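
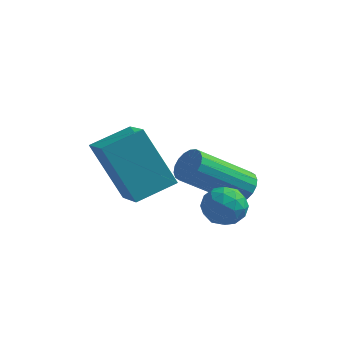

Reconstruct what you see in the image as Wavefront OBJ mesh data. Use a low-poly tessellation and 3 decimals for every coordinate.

v 1.719 -3.257 -3.081
v 2.142 -3.484 -2.595
v 0.898 -3.856 -2.645
v 1.321 -4.083 -2.159
v 1.126 -3.428 -2.163
v 1.633 -3.058 -2.432
v 1.407 -4.282 -2.808
v 1.914 -3.912 -3.077
v 1.949 -4.118 -2.426
v 1.776 -3.59 -2.028
v 1.264 -3.75 -3.212
v 1.091 -3.222 -2.814
v 2.003 -3.318 -2.876
v 1.037 -4.022 -2.364
v 0.922 -3.637 -2.367
v 1.171 -3.771 -2.081
v 1.704 -3.067 -2.78
v 1.952 -3.201 -2.495
v 1.355 -3.168 -2.241
v 1.088 -4.139 -2.745
v 1.336 -4.273 -2.46
v 1.869 -3.569 -3.159
v 2.118 -3.703 -2.873
v 1.685 -4.172 -2.999
v 2.138 -3.824 -2.491
v 1.655 -4.176 -2.235
v 1.706 -4.293 -2.616
v 2.004 -4.075 -2.774
v 2.036 -3.514 -2.257
v 1.553 -3.866 -2.001
v 1.438 -3.481 -2.003
v 1.737 -3.263 -2.162
v 1.923 -3.886 -2.158
v 1.487 -3.474 -3.239
v 1.004 -3.826 -2.983
v 1.303 -4.077 -3.078
v 1.602 -3.859 -3.237
v 1.385 -3.164 -3.005
v 0.902 -3.516 -2.749
v 1.036 -3.265 -2.466
v 1.334 -3.047 -2.624
v 1.117 -3.454 -3.082
v -2.432 -3.605 -1.135
v -1.658 -4.543 -0.573
v -1.601 -2.676 -0.73
v -0.827 -3.615 -0.167
v -1.373 -3.785 -2.893
v -0.599 -4.724 -2.33
v -0.542 -2.857 -2.487
v 0.232 -3.795 -1.925
v 1.351 -1.646 -3.133
v 1.633 -1.431 -2.674
v 0.391 -2.498 -1.408
v 0.109 -2.714 -1.867
v 1.445 -1.258 -2.713
v 0.204 -2.326 -1.447
v 1.239 -1.162 -2.834
v -0.003 -2.23 -1.568
v 1.055 -1.162 -3.015
v -0.187 -2.229 -1.749
v 0.929 -1.258 -3.219
v -0.313 -2.325 -1.953
v 0.887 -1.43 -3.406
v -0.355 -2.498 -2.14
v 0.937 -1.646 -3.539
v -0.305 -2.714 -2.273
v 1.069 -1.862 -3.592
v -0.173 -2.929 -2.326
v 1.256 -2.034 -3.553
v 0.015 -3.102 -2.287
v 1.463 -2.13 -3.432
v 0.221 -3.198 -2.166
v 1.647 -2.131 -3.251
v 0.405 -3.198 -1.985
v 1.773 -2.035 -3.047
v 0.531 -3.102 -1.781
v 1.815 -1.862 -2.86
v 0.573 -2.93 -1.594
v 1.765 -1.646 -2.727
v 0.523 -2.714 -1.461
f 1 38 17
f 38 12 41
f 17 41 6
f 38 41 17
f 1 17 13
f 17 6 18
f 13 18 2
f 17 18 13
f 1 13 22
f 13 2 23
f 22 23 8
f 13 23 22
f 1 22 34
f 22 8 37
f 34 37 11
f 22 37 34
f 1 34 38
f 34 11 42
f 38 42 12
f 34 42 38
f 2 18 29
f 18 6 32
f 29 32 10
f 18 32 29
f 6 41 19
f 41 12 40
f 19 40 5
f 41 40 19
f 12 42 39
f 42 11 35
f 39 35 3
f 42 35 39
f 11 37 36
f 37 8 24
f 36 24 7
f 37 24 36
f 8 23 28
f 23 2 25
f 28 25 9
f 23 25 28
f 4 30 16
f 30 10 31
f 16 31 5
f 30 31 16
f 4 16 14
f 16 5 15
f 14 15 3
f 16 15 14
f 4 14 21
f 14 3 20
f 21 20 7
f 14 20 21
f 4 21 26
f 21 7 27
f 26 27 9
f 21 27 26
f 4 26 30
f 26 9 33
f 30 33 10
f 26 33 30
f 5 31 19
f 31 10 32
f 19 32 6
f 31 32 19
f 3 15 39
f 15 5 40
f 39 40 12
f 15 40 39
f 7 20 36
f 20 3 35
f 36 35 11
f 20 35 36
f 9 27 28
f 27 7 24
f 28 24 8
f 27 24 28
f 10 33 29
f 33 9 25
f 29 25 2
f 33 25 29
f 44 46 43
f 47 44 43
f 43 46 45
f 45 47 43
f 44 50 46
f 48 44 47
f 48 50 44
f 46 50 45
f 49 47 45
f 45 50 49
f 49 48 47
f 50 48 49
f 52 51 55
f 52 55 53
f 53 55 56
f 53 56 54
f 55 51 57
f 55 57 56
f 56 57 58
f 56 58 54
f 57 51 59
f 57 59 58
f 58 59 60
f 58 60 54
f 59 51 61
f 59 61 60
f 60 61 62
f 60 62 54
f 61 51 63
f 61 63 62
f 62 63 64
f 62 64 54
f 63 51 65
f 63 65 64
f 64 65 66
f 64 66 54
f 65 51 67
f 65 67 66
f 66 67 68
f 66 68 54
f 67 51 69
f 67 69 68
f 68 69 70
f 68 70 54
f 69 51 71
f 69 71 70
f 70 71 72
f 70 72 54
f 71 51 73
f 71 73 72
f 72 73 74
f 72 74 54
f 73 51 75
f 73 75 74
f 74 75 76
f 74 76 54
f 75 51 77
f 75 77 76
f 76 77 78
f 76 78 54
f 77 51 79
f 77 79 78
f 78 79 80
f 78 80 54
f 79 51 52
f 79 52 80
f 80 52 53
f 80 53 54



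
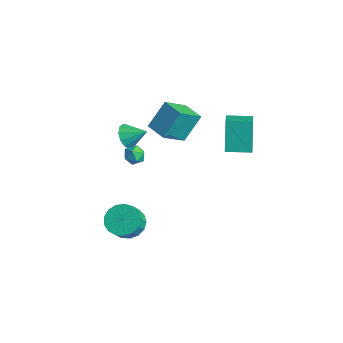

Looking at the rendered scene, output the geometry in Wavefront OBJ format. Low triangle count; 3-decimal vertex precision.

v -1.179 -2.568 2.291
v -0.645 -2.109 2.281
v -0.435 -3.431 2.319
v 0.099 -2.972 2.309
v -0.313 -3.021 2.879
v -0.773 -2.487 2.861
v -0.307 -3.053 1.739
v -0.767 -2.519 1.721
v -0.106 -2.408 1.94
v -0.11 -2.388 2.644
v -0.97 -3.152 1.956
v -0.974 -3.132 2.66
v -4.168 1.519 0.182
v -3.897 -0.037 1.309
v -4.238 2.701 1.831
v -3.966 1.145 2.957
v -2.714 1.715 0.103
v -2.442 0.159 1.229
v -2.783 2.897 1.751
v -2.512 1.341 2.878
v -0.935 3.44 0.24
v -1.749 3.958 2.15
v -0.091 4.752 0.244
v -0.905 5.269 2.154
v 0.505 2.511 1.106
v -0.309 3.028 3.016
v 1.349 3.822 1.11
v 0.535 4.34 3.02
v -1.351 -2.827 -4.454
v -0.521 -3.146 -5.101
v 0.001 -3.792 -4.113
v -0.829 -3.473 -3.466
v -0.352 -2.693 -4.894
v 0.17 -3.339 -3.906
v -0.411 -2.27 -4.586
v 0.11 -2.916 -3.598
v -0.687 -1.975 -4.247
v -0.165 -2.621 -3.26
v -1.114 -1.875 -3.956
v -0.592 -2.521 -2.969
v -1.595 -1.993 -3.779
v -1.074 -2.639 -2.792
v -2.021 -2.303 -3.757
v -1.499 -2.948 -2.769
v -2.293 -2.732 -3.894
v -1.771 -3.378 -2.906
v -2.349 -3.183 -4.159
v -1.828 -3.829 -3.172
v -2.177 -3.553 -4.492
v -1.655 -4.199 -3.505
v -1.815 -3.756 -4.816
v -1.293 -4.402 -3.829
v -1.347 -3.747 -5.057
v -0.825 -4.393 -4.07
v -0.88 -3.527 -5.16
v -0.358 -4.172 -4.172
v -1.994 -2.433 2.755
v -1.516 -3.119 2.996
v -1.146 -1.607 3.425
v -1.323 -2.938 2.528
v -1.386 -2.564 2.147
v -1.682 -2.14 1.998
v -2.097 -1.828 2.139
v -2.472 -1.747 2.515
v -2.665 -1.928 2.983
v -2.602 -2.302 3.364
v -2.306 -2.726 3.512
v -1.891 -3.038 3.372
f 1 12 6
f 1 6 2
f 1 2 8
f 1 8 11
f 1 11 12
f 2 6 10
f 6 12 5
f 12 11 3
f 11 8 7
f 8 2 9
f 4 10 5
f 4 5 3
f 4 3 7
f 4 7 9
f 4 9 10
f 5 10 6
f 3 5 12
f 7 3 11
f 9 7 8
f 10 9 2
f 14 16 13
f 17 14 13
f 13 16 15
f 15 17 13
f 14 20 16
f 18 14 17
f 18 20 14
f 16 20 15
f 19 17 15
f 15 20 19
f 19 18 17
f 20 18 19
f 22 24 21
f 25 22 21
f 21 24 23
f 23 25 21
f 22 28 24
f 26 22 25
f 26 28 22
f 24 28 23
f 27 25 23
f 23 28 27
f 27 26 25
f 28 26 27
f 30 29 33
f 30 33 31
f 31 33 34
f 31 34 32
f 33 29 35
f 33 35 34
f 34 35 36
f 34 36 32
f 35 29 37
f 35 37 36
f 36 37 38
f 36 38 32
f 37 29 39
f 37 39 38
f 38 39 40
f 38 40 32
f 39 29 41
f 39 41 40
f 40 41 42
f 40 42 32
f 41 29 43
f 41 43 42
f 42 43 44
f 42 44 32
f 43 29 45
f 43 45 44
f 44 45 46
f 44 46 32
f 45 29 47
f 45 47 46
f 46 47 48
f 46 48 32
f 47 29 49
f 47 49 48
f 48 49 50
f 48 50 32
f 49 29 51
f 49 51 50
f 50 51 52
f 50 52 32
f 51 29 53
f 51 53 52
f 52 53 54
f 52 54 32
f 53 29 55
f 53 55 54
f 54 55 56
f 54 56 32
f 55 29 30
f 55 30 56
f 56 30 31
f 56 31 32
f 58 57 60
f 58 60 59
f 60 57 61
f 60 61 59
f 61 57 62
f 61 62 59
f 62 57 63
f 62 63 59
f 63 57 64
f 63 64 59
f 64 57 65
f 64 65 59
f 65 57 66
f 65 66 59
f 66 57 67
f 66 67 59
f 67 57 68
f 67 68 59
f 68 57 58
f 68 58 59



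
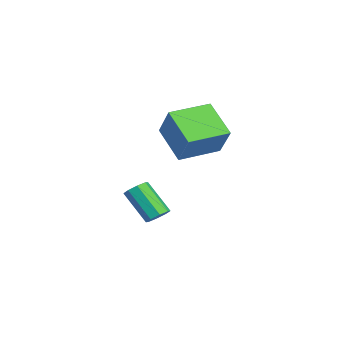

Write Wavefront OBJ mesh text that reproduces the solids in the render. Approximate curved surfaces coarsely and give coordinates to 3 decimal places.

v 1.568 -2.178 -0.933
v 0.286 -2.7 0.087
v 1.001 -0.537 -0.806
v -0.281 -1.06 0.215
v 2.481 -1.96 0.325
v 1.199 -2.483 1.346
v 1.914 -0.32 0.453
v 0.632 -0.842 1.473
v 0.382 -2.756 -4.365
v 0.824 -2.762 -4.055
v -0.019 -3.489 -2.865
v -0.462 -3.484 -3.175
v 0.6 -2.419 -4.004
v -0.244 -3.146 -2.814
v 0.248 -2.273 -4.165
v -0.596 -3 -2.975
v -0.026 -2.411 -4.443
v -0.869 -3.138 -3.252
v -0.061 -2.751 -4.675
v -0.904 -3.478 -3.485
v 0.164 -3.094 -4.726
v -0.68 -3.821 -3.536
v 0.516 -3.24 -4.565
v -0.328 -3.967 -3.375
v 0.789 -3.102 -4.288
v -0.054 -3.829 -3.097
f 2 4 1
f 5 2 1
f 1 4 3
f 3 5 1
f 2 8 4
f 6 2 5
f 6 8 2
f 4 8 3
f 7 5 3
f 3 8 7
f 7 6 5
f 8 6 7
f 10 9 13
f 10 13 11
f 11 13 14
f 11 14 12
f 13 9 15
f 13 15 14
f 14 15 16
f 14 16 12
f 15 9 17
f 15 17 16
f 16 17 18
f 16 18 12
f 17 9 19
f 17 19 18
f 18 19 20
f 18 20 12
f 19 9 21
f 19 21 20
f 20 21 22
f 20 22 12
f 21 9 23
f 21 23 22
f 22 23 24
f 22 24 12
f 23 9 25
f 23 25 24
f 24 25 26
f 24 26 12
f 25 9 10
f 25 10 26
f 26 10 11
f 26 11 12



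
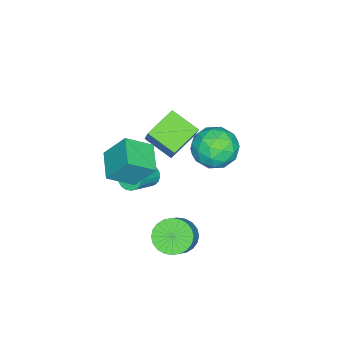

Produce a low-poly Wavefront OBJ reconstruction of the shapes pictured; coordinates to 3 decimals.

v 2.607 2.091 -3.209
v 3.081 2.725 -3.77
v 4.367 3.002 -2.372
v 3.893 2.369 -1.811
v 2.837 2.953 -3.591
v 4.123 3.23 -2.193
v 2.558 3.049 -3.354
v 3.844 3.326 -1.956
v 2.287 3 -3.095
v 3.573 3.277 -1.697
v 2.064 2.812 -2.853
v 3.351 3.089 -1.455
v 1.924 2.515 -2.665
v 3.211 2.792 -1.267
v 1.888 2.153 -2.56
v 3.175 2.43 -1.162
v 1.962 1.782 -2.554
v 3.248 2.059 -1.156
v 2.133 1.458 -2.648
v 3.419 1.735 -1.25
v 2.377 1.23 -2.827
v 3.663 1.507 -1.429
v 2.656 1.134 -3.064
v 3.942 1.411 -1.666
v 2.927 1.183 -3.323
v 4.213 1.46 -1.925
v 3.149 1.371 -3.565
v 4.436 1.648 -2.167
v 3.289 1.668 -3.753
v 4.576 1.945 -2.355
v 3.325 2.03 -3.858
v 4.612 2.307 -2.46
v 3.252 2.401 -3.864
v 4.538 2.678 -2.466
v -0.482 -0.844 -2.656
v -0.138 -0.881 -3.195
v 1.325 -1.173 -2.243
v 0.982 -1.136 -1.704
v -0.125 -0.604 -3.13
v 1.338 -0.896 -2.178
v -0.182 -0.375 -2.972
v 1.281 -0.667 -2.02
v -0.299 -0.238 -2.751
v 1.164 -0.53 -1.799
v -0.452 -0.221 -2.511
v 1.011 -0.513 -1.559
v -0.61 -0.328 -2.3
v 0.853 -0.62 -1.348
v -0.744 -0.537 -2.159
v 0.72 -0.829 -1.207
v -0.825 -0.807 -2.117
v 0.638 -1.099 -1.165
v -0.838 -1.084 -2.182
v 0.625 -1.376 -1.23
v -0.781 -1.313 -2.34
v 0.682 -1.605 -1.388
v -0.664 -1.45 -2.561
v 0.799 -1.742 -1.609
v -0.511 -1.467 -2.801
v 0.952 -1.759 -1.849
v -0.353 -1.36 -3.012
v 1.11 -1.652 -2.06
v -0.22 -1.151 -3.153
v 1.244 -1.443 -2.201
v -0.439 3.723 2.026
v 0.394 3.767 1.151
v 0.426 2.133 2.769
v 1.259 2.177 1.894
v 1.239 3.028 2.753
v 0.704 4.01 2.294
v 0.116 1.89 1.626
v -0.419 2.872 1.167
v 0.737 2.634 0.904
v 1.431 3.337 1.601
v -0.611 2.563 2.319
v 0.083 3.266 3.016
v -0.098 3.884 1.523
v 0.918 2.016 2.397
v 0.906 2.516 2.902
v 1.396 2.542 2.388
v 0.084 4.027 2.195
v 0.574 4.053 1.681
v 1.07 3.619 2.623
v 0.246 1.847 2.239
v 0.736 1.873 1.725
v -0.576 3.358 1.532
v -0.086 3.384 1.018
v -0.25 2.281 1.297
v 0.593 3.244 0.864
v 1.101 2.31 1.301
v 0.429 2.141 1.143
v 0.115 2.719 0.873
v 1.001 3.658 1.273
v 1.509 2.724 1.71
v 1.497 3.224 2.215
v 1.183 3.801 1.945
v 1.203 2.992 1.128
v -0.689 3.176 2.21
v -0.181 2.242 2.647
v -0.363 2.099 1.975
v -0.677 2.676 1.705
v -0.281 3.59 2.619
v 0.227 2.656 3.056
v 0.705 3.181 3.047
v 0.391 3.759 2.777
v -0.383 2.908 2.792
v -1.263 0.002 -1.663
v -1.516 -1.506 -0.965
v -2.911 0.536 -1.106
v -3.165 -0.971 -0.408
v -0.795 0.391 -0.652
v -1.049 -1.116 0.046
v -2.444 0.926 -0.095
v -2.697 -0.582 0.603
v 3.321 -1.28 2.509
v 3.135 -0.273 3.866
v 2.499 -0.273 1.648
v 2.313 0.734 3.005
v 4.627 -0.534 2.135
v 4.441 0.473 3.492
v 3.805 0.473 1.274
v 3.619 1.48 2.631
f 2 1 5
f 2 5 3
f 3 5 6
f 3 6 4
f 5 1 7
f 5 7 6
f 6 7 8
f 6 8 4
f 7 1 9
f 7 9 8
f 8 9 10
f 8 10 4
f 9 1 11
f 9 11 10
f 10 11 12
f 10 12 4
f 11 1 13
f 11 13 12
f 12 13 14
f 12 14 4
f 13 1 15
f 13 15 14
f 14 15 16
f 14 16 4
f 15 1 17
f 15 17 16
f 16 17 18
f 16 18 4
f 17 1 19
f 17 19 18
f 18 19 20
f 18 20 4
f 19 1 21
f 19 21 20
f 20 21 22
f 20 22 4
f 21 1 23
f 21 23 22
f 22 23 24
f 22 24 4
f 23 1 25
f 23 25 24
f 24 25 26
f 24 26 4
f 25 1 27
f 25 27 26
f 26 27 28
f 26 28 4
f 27 1 29
f 27 29 28
f 28 29 30
f 28 30 4
f 29 1 31
f 29 31 30
f 30 31 32
f 30 32 4
f 31 1 33
f 31 33 32
f 32 33 34
f 32 34 4
f 33 1 2
f 33 2 34
f 34 2 3
f 34 3 4
f 36 35 39
f 36 39 37
f 37 39 40
f 37 40 38
f 39 35 41
f 39 41 40
f 40 41 42
f 40 42 38
f 41 35 43
f 41 43 42
f 42 43 44
f 42 44 38
f 43 35 45
f 43 45 44
f 44 45 46
f 44 46 38
f 45 35 47
f 45 47 46
f 46 47 48
f 46 48 38
f 47 35 49
f 47 49 48
f 48 49 50
f 48 50 38
f 49 35 51
f 49 51 50
f 50 51 52
f 50 52 38
f 51 35 53
f 51 53 52
f 52 53 54
f 52 54 38
f 53 35 55
f 53 55 54
f 54 55 56
f 54 56 38
f 55 35 57
f 55 57 56
f 56 57 58
f 56 58 38
f 57 35 59
f 57 59 58
f 58 59 60
f 58 60 38
f 59 35 61
f 59 61 60
f 60 61 62
f 60 62 38
f 61 35 63
f 61 63 62
f 62 63 64
f 62 64 38
f 63 35 36
f 63 36 64
f 64 36 37
f 64 37 38
f 65 102 81
f 102 76 105
f 81 105 70
f 102 105 81
f 65 81 77
f 81 70 82
f 77 82 66
f 81 82 77
f 65 77 86
f 77 66 87
f 86 87 72
f 77 87 86
f 65 86 98
f 86 72 101
f 98 101 75
f 86 101 98
f 65 98 102
f 98 75 106
f 102 106 76
f 98 106 102
f 66 82 93
f 82 70 96
f 93 96 74
f 82 96 93
f 70 105 83
f 105 76 104
f 83 104 69
f 105 104 83
f 76 106 103
f 106 75 99
f 103 99 67
f 106 99 103
f 75 101 100
f 101 72 88
f 100 88 71
f 101 88 100
f 72 87 92
f 87 66 89
f 92 89 73
f 87 89 92
f 68 94 80
f 94 74 95
f 80 95 69
f 94 95 80
f 68 80 78
f 80 69 79
f 78 79 67
f 80 79 78
f 68 78 85
f 78 67 84
f 85 84 71
f 78 84 85
f 68 85 90
f 85 71 91
f 90 91 73
f 85 91 90
f 68 90 94
f 90 73 97
f 94 97 74
f 90 97 94
f 69 95 83
f 95 74 96
f 83 96 70
f 95 96 83
f 67 79 103
f 79 69 104
f 103 104 76
f 79 104 103
f 71 84 100
f 84 67 99
f 100 99 75
f 84 99 100
f 73 91 92
f 91 71 88
f 92 88 72
f 91 88 92
f 74 97 93
f 97 73 89
f 93 89 66
f 97 89 93
f 108 110 107
f 111 108 107
f 107 110 109
f 109 111 107
f 108 114 110
f 112 108 111
f 112 114 108
f 110 114 109
f 113 111 109
f 109 114 113
f 113 112 111
f 114 112 113
f 116 118 115
f 119 116 115
f 115 118 117
f 117 119 115
f 116 122 118
f 120 116 119
f 120 122 116
f 118 122 117
f 121 119 117
f 117 122 121
f 121 120 119
f 122 120 121



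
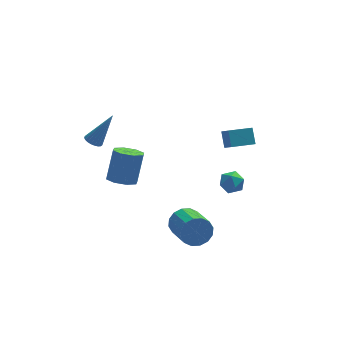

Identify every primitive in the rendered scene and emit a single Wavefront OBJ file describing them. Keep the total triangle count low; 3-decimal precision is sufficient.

v 3.243 0.11 1.03
v 3.205 0.793 1.853
v 3.032 0.929 0.342
v 2.994 1.611 1.165
v 4.606 0.349 0.895
v 4.568 1.031 1.718
v 4.395 1.167 0.207
v 4.357 1.85 1.03
v 2.287 -1.632 -0.582
v 2.852 -1.155 -0.377
v 2.908 -2.585 -0.083
v 3.473 -2.108 0.122
v 2.79 -2.064 0.468
v 2.406 -1.475 0.16
v 3.354 -2.265 -0.62
v 2.97 -1.676 -0.928
v 3.512 -1.547 -0.4
v 3.163 -1.422 0.272
v 2.597 -2.318 -0.732
v 2.248 -2.193 -0.06
v -3.819 2.96 0.258
v -3.467 2.561 0.081
v -2.701 3.12 2.122
v -3.364 2.755 0.003
v -3.34 2.984 -0.032
v -3.399 3.209 -0.016
v -3.53 3.391 0.047
v -3.711 3.498 0.147
v -3.911 3.512 0.265
v -4.095 3.43 0.383
v -4.231 3.268 0.478
v -4.296 3.052 0.536
v -4.279 2.82 0.545
v -4.182 2.612 0.505
v -4.022 2.464 0.422
v -3.827 2.402 0.311
v -3.631 2.437 0.19
v 0.309 -2.168 -2.922
v 0.87 -2.323 -3.647
v 1.192 -4.067 -3.023
v 0.631 -3.912 -2.298
v 1.157 -2.147 -3.302
v 1.479 -3.891 -2.679
v 1.217 -1.977 -2.856
v 1.539 -3.721 -2.233
v 1.033 -1.858 -2.427
v 1.355 -3.602 -1.804
v 0.655 -1.821 -2.131
v 0.978 -3.566 -1.508
v 0.185 -1.878 -2.047
v 0.507 -3.622 -1.423
v -0.252 -2.013 -2.197
v 0.07 -3.757 -1.573
v -0.539 -2.189 -2.541
v -0.217 -3.933 -1.918
v -0.599 -2.359 -2.987
v -0.277 -4.103 -2.364
v -0.415 -2.478 -3.416
v -0.093 -4.222 -2.793
v -0.038 -2.514 -3.712
v 0.285 -4.259 -3.089
v 0.433 -2.458 -3.797
v 0.755 -4.202 -3.173
v -3.196 -3.503 2.178
v -2.72 -2.921 1.803
v -2.248 -2.235 3.466
v -2.724 -2.817 3.842
v -3.325 -2.723 1.894
v -2.853 -2.037 3.557
v -3.855 -2.982 2.151
v -3.382 -2.296 3.814
v -3.998 -3.546 2.424
v -3.526 -2.86 4.087
v -3.672 -4.085 2.554
v -3.2 -3.399 4.217
v -3.067 -4.283 2.463
v -2.595 -3.597 4.126
v -2.538 -4.024 2.206
v -2.065 -3.338 3.869
v -2.394 -3.46 1.933
v -1.922 -2.774 3.596
f 2 4 1
f 5 2 1
f 1 4 3
f 3 5 1
f 2 8 4
f 6 2 5
f 6 8 2
f 4 8 3
f 7 5 3
f 3 8 7
f 7 6 5
f 8 6 7
f 9 20 14
f 9 14 10
f 9 10 16
f 9 16 19
f 9 19 20
f 10 14 18
f 14 20 13
f 20 19 11
f 19 16 15
f 16 10 17
f 12 18 13
f 12 13 11
f 12 11 15
f 12 15 17
f 12 17 18
f 13 18 14
f 11 13 20
f 15 11 19
f 17 15 16
f 18 17 10
f 22 21 24
f 22 24 23
f 24 21 25
f 24 25 23
f 25 21 26
f 25 26 23
f 26 21 27
f 26 27 23
f 27 21 28
f 27 28 23
f 28 21 29
f 28 29 23
f 29 21 30
f 29 30 23
f 30 21 31
f 30 31 23
f 31 21 32
f 31 32 23
f 32 21 33
f 32 33 23
f 33 21 34
f 33 34 23
f 34 21 35
f 34 35 23
f 35 21 36
f 35 36 23
f 36 21 37
f 36 37 23
f 37 21 22
f 37 22 23
f 39 38 42
f 39 42 40
f 40 42 43
f 40 43 41
f 42 38 44
f 42 44 43
f 43 44 45
f 43 45 41
f 44 38 46
f 44 46 45
f 45 46 47
f 45 47 41
f 46 38 48
f 46 48 47
f 47 48 49
f 47 49 41
f 48 38 50
f 48 50 49
f 49 50 51
f 49 51 41
f 50 38 52
f 50 52 51
f 51 52 53
f 51 53 41
f 52 38 54
f 52 54 53
f 53 54 55
f 53 55 41
f 54 38 56
f 54 56 55
f 55 56 57
f 55 57 41
f 56 38 58
f 56 58 57
f 57 58 59
f 57 59 41
f 58 38 60
f 58 60 59
f 59 60 61
f 59 61 41
f 60 38 62
f 60 62 61
f 61 62 63
f 61 63 41
f 62 38 39
f 62 39 63
f 63 39 40
f 63 40 41
f 65 64 68
f 65 68 66
f 66 68 69
f 66 69 67
f 68 64 70
f 68 70 69
f 69 70 71
f 69 71 67
f 70 64 72
f 70 72 71
f 71 72 73
f 71 73 67
f 72 64 74
f 72 74 73
f 73 74 75
f 73 75 67
f 74 64 76
f 74 76 75
f 75 76 77
f 75 77 67
f 76 64 78
f 76 78 77
f 77 78 79
f 77 79 67
f 78 64 80
f 78 80 79
f 79 80 81
f 79 81 67
f 80 64 65
f 80 65 81
f 81 65 66
f 81 66 67



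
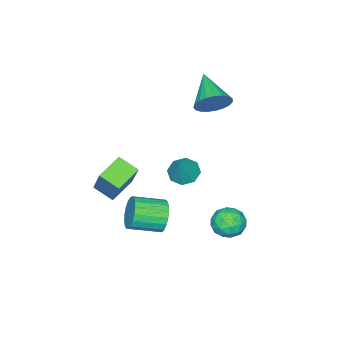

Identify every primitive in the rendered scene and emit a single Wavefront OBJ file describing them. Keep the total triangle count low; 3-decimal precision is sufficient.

v 2.051 -4.806 -2.377
v 0.546 -4.781 -1.866
v 1.886 -3.68 -2.919
v 0.38 -3.656 -2.408
v 2.68 -3.844 -0.572
v 1.174 -3.82 -0.061
v 2.514 -2.719 -1.114
v 1.009 -2.694 -0.603
v -2.713 -0.853 3.094
v -2.096 -0.821 3.905
v -3.887 -2.367 4.046
v -2.388 -0.531 4.006
v -2.737 -0.297 3.949
v -3.081 -0.158 3.744
v -3.362 -0.14 3.426
v -3.531 -0.245 3.051
v -3.558 -0.455 2.684
v -3.439 -0.734 2.387
v -3.194 -1.033 2.213
v -2.866 -1.302 2.191
v -2.512 -1.492 2.325
v -2.192 -1.572 2.592
v -1.962 -1.528 2.946
v -1.863 -1.367 3.325
v -1.91 -1.117 3.665
v 2.209 -0.176 -2.138
v 2.682 -0.019 -2.97
v 3.865 -1.167 -2.514
v 3.391 -1.324 -1.682
v 2.851 0.253 -2.725
v 4.034 -0.895 -2.269
v 2.909 0.45 -2.378
v 4.092 -0.698 -1.922
v 2.846 0.54 -1.99
v 4.029 -0.608 -1.534
v 2.673 0.505 -1.627
v 3.856 -0.642 -1.171
v 2.42 0.353 -1.353
v 3.602 -0.795 -0.897
v 2.13 0.109 -1.214
v 3.312 -1.038 -0.758
v 1.853 -0.184 -1.236
v 3.036 -1.331 -0.779
v 1.638 -0.475 -1.413
v 2.821 -1.623 -0.957
v 1.522 -0.715 -1.715
v 2.705 -1.863 -1.259
v 1.525 -0.862 -2.091
v 2.707 -2.01 -1.635
v 1.645 -0.89 -2.475
v 2.828 -2.038 -2.019
v 1.864 -0.795 -2.8
v 3.046 -1.943 -2.344
v 2.141 -0.593 -3.012
v 3.324 -1.74 -2.555
v 2.431 -0.318 -3.072
v 3.613 -1.466 -2.615
v -0.201 2.361 -2.651
v 0.291 2.372 -3.497
v -1.231 1.328 -3.263
v -0.739 1.339 -4.109
v -0.338 0.932 -3.315
v 0.298 1.57 -2.937
v -1.238 2.13 -3.823
v -0.602 2.768 -3.445
v -0.351 2.229 -4.221
v 0.206 1.489 -3.907
v -1.146 2.211 -2.853
v -0.589 1.471 -2.539
v 0.135 2.457 -3.02
v -1.075 1.243 -3.74
v -0.84 1.003 -3.273
v -0.551 1.01 -3.77
v 0.14 1.986 -2.691
v 0.429 1.993 -3.188
v 0.059 1.146 -3.081
v -1.369 1.707 -3.572
v -1.08 1.714 -4.069
v -0.389 2.69 -2.99
v -0.1 2.697 -3.487
v -0.999 2.554 -3.679
v 0.047 2.38 -3.943
v -0.558 1.772 -4.303
v -0.851 2.237 -4.135
v -0.477 2.613 -3.912
v 0.374 1.944 -3.758
v -0.231 1.337 -4.118
v 0.005 1.098 -3.652
v 0.379 1.473 -3.429
v -0.003 1.86 -4.184
v -0.709 2.363 -2.642
v -1.314 1.756 -3.002
v -1.319 2.227 -3.331
v -0.945 2.602 -3.108
v -0.382 1.928 -2.457
v -0.987 1.32 -2.817
v -0.463 1.087 -2.848
v -0.089 1.463 -2.625
v -0.937 1.84 -2.576
v -3.012 -2.931 -3.401
v -2.269 -3.236 -3.807
v -2.108 -2.569 -2.019
v -2.372 -2.564 -3.916
v -2.849 -2.107 -3.723
v -3.422 -2.132 -3.342
v -3.755 -2.626 -2.995
v -3.652 -3.298 -2.886
v -3.175 -3.755 -3.078
v -2.602 -3.73 -3.46
f 2 4 1
f 5 2 1
f 1 4 3
f 3 5 1
f 2 8 4
f 6 2 5
f 6 8 2
f 4 8 3
f 7 5 3
f 3 8 7
f 7 6 5
f 8 6 7
f 10 9 12
f 10 12 11
f 12 9 13
f 12 13 11
f 13 9 14
f 13 14 11
f 14 9 15
f 14 15 11
f 15 9 16
f 15 16 11
f 16 9 17
f 16 17 11
f 17 9 18
f 17 18 11
f 18 9 19
f 18 19 11
f 19 9 20
f 19 20 11
f 20 9 21
f 20 21 11
f 21 9 22
f 21 22 11
f 22 9 23
f 22 23 11
f 23 9 24
f 23 24 11
f 24 9 25
f 24 25 11
f 25 9 10
f 25 10 11
f 27 26 30
f 27 30 28
f 28 30 31
f 28 31 29
f 30 26 32
f 30 32 31
f 31 32 33
f 31 33 29
f 32 26 34
f 32 34 33
f 33 34 35
f 33 35 29
f 34 26 36
f 34 36 35
f 35 36 37
f 35 37 29
f 36 26 38
f 36 38 37
f 37 38 39
f 37 39 29
f 38 26 40
f 38 40 39
f 39 40 41
f 39 41 29
f 40 26 42
f 40 42 41
f 41 42 43
f 41 43 29
f 42 26 44
f 42 44 43
f 43 44 45
f 43 45 29
f 44 26 46
f 44 46 45
f 45 46 47
f 45 47 29
f 46 26 48
f 46 48 47
f 47 48 49
f 47 49 29
f 48 26 50
f 48 50 49
f 49 50 51
f 49 51 29
f 50 26 52
f 50 52 51
f 51 52 53
f 51 53 29
f 52 26 54
f 52 54 53
f 53 54 55
f 53 55 29
f 54 26 56
f 54 56 55
f 55 56 57
f 55 57 29
f 56 26 27
f 56 27 57
f 57 27 28
f 57 28 29
f 58 95 74
f 95 69 98
f 74 98 63
f 95 98 74
f 58 74 70
f 74 63 75
f 70 75 59
f 74 75 70
f 58 70 79
f 70 59 80
f 79 80 65
f 70 80 79
f 58 79 91
f 79 65 94
f 91 94 68
f 79 94 91
f 58 91 95
f 91 68 99
f 95 99 69
f 91 99 95
f 59 75 86
f 75 63 89
f 86 89 67
f 75 89 86
f 63 98 76
f 98 69 97
f 76 97 62
f 98 97 76
f 69 99 96
f 99 68 92
f 96 92 60
f 99 92 96
f 68 94 93
f 94 65 81
f 93 81 64
f 94 81 93
f 65 80 85
f 80 59 82
f 85 82 66
f 80 82 85
f 61 87 73
f 87 67 88
f 73 88 62
f 87 88 73
f 61 73 71
f 73 62 72
f 71 72 60
f 73 72 71
f 61 71 78
f 71 60 77
f 78 77 64
f 71 77 78
f 61 78 83
f 78 64 84
f 83 84 66
f 78 84 83
f 61 83 87
f 83 66 90
f 87 90 67
f 83 90 87
f 62 88 76
f 88 67 89
f 76 89 63
f 88 89 76
f 60 72 96
f 72 62 97
f 96 97 69
f 72 97 96
f 64 77 93
f 77 60 92
f 93 92 68
f 77 92 93
f 66 84 85
f 84 64 81
f 85 81 65
f 84 81 85
f 67 90 86
f 90 66 82
f 86 82 59
f 90 82 86
f 101 100 103
f 101 103 102
f 103 100 104
f 103 104 102
f 104 100 105
f 104 105 102
f 105 100 106
f 105 106 102
f 106 100 107
f 106 107 102
f 107 100 108
f 107 108 102
f 108 100 109
f 108 109 102
f 109 100 101
f 109 101 102



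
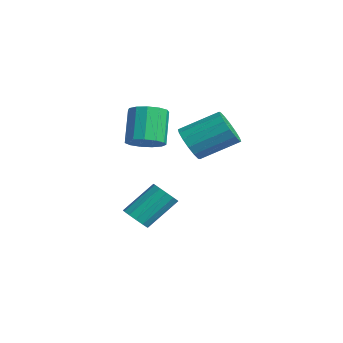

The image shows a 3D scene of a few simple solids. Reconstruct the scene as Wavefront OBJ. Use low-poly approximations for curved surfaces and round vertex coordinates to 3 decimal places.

v -1.843 -2.213 -2.007
v -1.105 -2.167 -2.038
v -1.139 -0.701 -0.663
v -1.877 -0.747 -0.633
v -1.251 -1.902 -2.324
v -1.285 -0.436 -0.95
v -1.585 -1.735 -2.51
v -1.619 -0.269 -1.136
v -2.001 -1.721 -2.537
v -2.035 -0.254 -1.162
v -2.366 -1.862 -2.395
v -2.401 -0.396 -1.02
v -2.566 -2.115 -2.13
v -2.6 -0.649 -0.756
v -2.536 -2.399 -1.826
v -2.57 -0.933 -0.452
v -2.286 -2.624 -1.58
v -2.32 -1.158 -0.205
v -1.895 -2.719 -1.469
v -1.929 -1.252 -0.095
v -1.488 -2.653 -1.529
v -1.522 -1.186 -0.155
v -1.193 -2.447 -1.741
v -1.228 -0.981 -0.367
v -2.401 -1.5 2.303
v -1.604 -1.318 2.725
v -2.562 -0.779 4.3
v -3.359 -0.96 3.877
v -1.747 -0.88 2.488
v -2.705 -0.34 4.062
v -2.098 -0.638 2.192
v -3.055 -0.099 3.767
v -2.545 -0.67 1.931
v -3.502 -0.131 3.506
v -2.946 -0.966 1.789
v -3.903 -0.426 3.363
v -3.174 -1.431 1.809
v -4.132 -0.891 3.383
v -3.157 -1.917 1.986
v -4.115 -1.378 3.56
v -2.9 -2.272 2.264
v -3.858 -1.732 3.838
v -2.485 -2.381 2.554
v -3.442 -1.841 4.128
v -2.043 -2.21 2.764
v -3 -1.671 4.339
v -1.715 -1.814 2.828
v -2.672 -1.275 4.403
v 0.065 -0.492 2.974
v 0.413 -0.13 2.167
v 0.983 1.534 3.16
v 0.635 1.172 3.966
v -0.055 0.021 2.183
v 0.516 1.685 3.176
v -0.491 0.035 2.411
v 0.08 1.698 3.404
v -0.778 -0.093 2.789
v -0.207 1.571 3.782
v -0.839 -0.327 3.217
v -0.268 1.337 4.21
v -0.658 -0.606 3.58
v -0.087 1.058 4.573
v -0.283 -0.854 3.78
v 0.287 0.81 4.773
v 0.184 -1.005 3.764
v 0.755 0.659 4.757
v 0.62 -1.018 3.536
v 1.191 0.645 4.529
v 0.907 -0.891 3.158
v 1.478 0.773 4.151
v 0.968 -0.657 2.73
v 1.539 1.007 3.723
v 0.787 -0.378 2.367
v 1.358 1.286 3.36
f 2 1 5
f 2 5 3
f 3 5 6
f 3 6 4
f 5 1 7
f 5 7 6
f 6 7 8
f 6 8 4
f 7 1 9
f 7 9 8
f 8 9 10
f 8 10 4
f 9 1 11
f 9 11 10
f 10 11 12
f 10 12 4
f 11 1 13
f 11 13 12
f 12 13 14
f 12 14 4
f 13 1 15
f 13 15 14
f 14 15 16
f 14 16 4
f 15 1 17
f 15 17 16
f 16 17 18
f 16 18 4
f 17 1 19
f 17 19 18
f 18 19 20
f 18 20 4
f 19 1 21
f 19 21 20
f 20 21 22
f 20 22 4
f 21 1 23
f 21 23 22
f 22 23 24
f 22 24 4
f 23 1 2
f 23 2 24
f 24 2 3
f 24 3 4
f 26 25 29
f 26 29 27
f 27 29 30
f 27 30 28
f 29 25 31
f 29 31 30
f 30 31 32
f 30 32 28
f 31 25 33
f 31 33 32
f 32 33 34
f 32 34 28
f 33 25 35
f 33 35 34
f 34 35 36
f 34 36 28
f 35 25 37
f 35 37 36
f 36 37 38
f 36 38 28
f 37 25 39
f 37 39 38
f 38 39 40
f 38 40 28
f 39 25 41
f 39 41 40
f 40 41 42
f 40 42 28
f 41 25 43
f 41 43 42
f 42 43 44
f 42 44 28
f 43 25 45
f 43 45 44
f 44 45 46
f 44 46 28
f 45 25 47
f 45 47 46
f 46 47 48
f 46 48 28
f 47 25 26
f 47 26 48
f 48 26 27
f 48 27 28
f 50 49 53
f 50 53 51
f 51 53 54
f 51 54 52
f 53 49 55
f 53 55 54
f 54 55 56
f 54 56 52
f 55 49 57
f 55 57 56
f 56 57 58
f 56 58 52
f 57 49 59
f 57 59 58
f 58 59 60
f 58 60 52
f 59 49 61
f 59 61 60
f 60 61 62
f 60 62 52
f 61 49 63
f 61 63 62
f 62 63 64
f 62 64 52
f 63 49 65
f 63 65 64
f 64 65 66
f 64 66 52
f 65 49 67
f 65 67 66
f 66 67 68
f 66 68 52
f 67 49 69
f 67 69 68
f 68 69 70
f 68 70 52
f 69 49 71
f 69 71 70
f 70 71 72
f 70 72 52
f 71 49 73
f 71 73 72
f 72 73 74
f 72 74 52
f 73 49 50
f 73 50 74
f 74 50 51
f 74 51 52



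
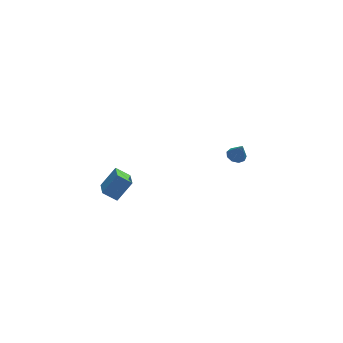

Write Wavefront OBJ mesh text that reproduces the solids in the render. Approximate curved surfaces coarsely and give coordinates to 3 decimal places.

v -3.973 -3.063 2.753
v -4.16 -4.419 3.231
v -4.701 -2.773 3.29
v -4.888 -4.129 3.769
v -3.092 -2.811 3.811
v -3.279 -4.167 4.29
v -3.82 -2.521 4.349
v -4.007 -3.877 4.827
v 3.612 0.116 1.949
v 4.181 0.044 1.808
v 3.828 -0.336 3.051
v 4.123 0.409 1.969
v 3.827 0.638 2.121
v 3.43 0.622 2.192
v 3.118 0.369 2.15
v 3.038 -0.002 2.013
v 3.226 -0.318 1.847
v 3.595 -0.431 1.729
v 3.972 -0.288 1.713
f 2 4 1
f 5 2 1
f 1 4 3
f 3 5 1
f 2 8 4
f 6 2 5
f 6 8 2
f 4 8 3
f 7 5 3
f 3 8 7
f 7 6 5
f 8 6 7
f 10 9 12
f 10 12 11
f 12 9 13
f 12 13 11
f 13 9 14
f 13 14 11
f 14 9 15
f 14 15 11
f 15 9 16
f 15 16 11
f 16 9 17
f 16 17 11
f 17 9 18
f 17 18 11
f 18 9 19
f 18 19 11
f 19 9 10
f 19 10 11



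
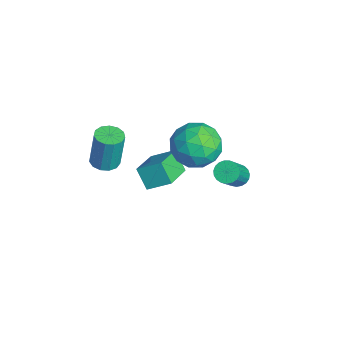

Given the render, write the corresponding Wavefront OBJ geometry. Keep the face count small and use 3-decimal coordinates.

v 0.043 -0.485 1.362
v 0.488 0.518 2.002
v -1.277 0.508 0.725
v -0.832 1.51 1.365
v 0.712 -0.19 0.435
v 1.157 0.812 1.075
v -0.608 0.802 -0.202
v -0.163 1.805 0.438
v 1.321 2.737 2.4
v 1.868 2.122 3.328
v -0.448 1.938 2.912
v 0.099 1.323 3.84
v -0.008 2.557 3.893
v 1.085 3.052 3.576
v 0.335 1.008 2.664
v 1.428 1.503 2.347
v 1.259 1.053 3.491
v 1.047 2.011 4.251
v 0.373 2.049 1.989
v 0.161 3.007 2.749
v 1.75 2.5 2.819
v -0.33 1.56 3.421
v -0.393 2.286 3.453
v -0.071 1.924 3.998
v 1.289 3.046 2.965
v 1.611 2.685 3.51
v 0.508 2.941 3.843
v -0.191 1.375 2.73
v 0.131 1.014 3.275
v 1.491 2.136 2.242
v 1.813 1.774 2.787
v 0.912 1.119 2.397
v 1.713 1.51 3.46
v 0.674 1.04 3.761
v 0.812 0.856 3.07
v 1.455 1.146 2.883
v 1.588 2.073 3.907
v 0.549 1.603 4.208
v 0.486 2.329 4.239
v 1.128 2.619 4.053
v 1.23 1.445 4.003
v 0.871 2.457 2.032
v -0.168 1.987 2.333
v 0.292 1.441 2.187
v 0.934 1.731 2.001
v 0.746 3.02 2.479
v -0.293 2.55 2.78
v -0.035 2.914 3.357
v 0.608 3.204 3.17
v 0.19 2.615 2.237
v -0.575 -1.758 1.678
v -0.016 -1.359 1.613
v 0.034 -1.123 3.498
v -0.525 -1.522 3.562
v -0.323 -1.122 1.591
v -0.273 -0.885 3.476
v -0.71 -1.086 1.597
v -0.66 -0.85 3.482
v -1.054 -1.264 1.629
v -1.005 -1.028 3.513
v -1.246 -1.599 1.676
v -1.197 -1.363 3.56
v -1.225 -1.984 1.723
v -1.175 -1.748 3.608
v -0.998 -2.298 1.756
v -0.948 -2.062 3.641
v -0.636 -2.44 1.765
v -0.586 -2.204 3.649
v -0.255 -2.365 1.745
v -0.205 -2.129 3.63
v 0.025 -2.098 1.704
v 0.075 -1.862 3.589
v 0.114 -1.723 1.655
v 0.164 -1.487 3.54
v -0.763 4.386 -1.249
v -0.379 4.86 -1.269
v 0.706 4.048 0.309
v 0.323 3.574 0.329
v -0.555 4.941 -1.106
v 0.53 4.13 0.472
v -0.767 4.927 -0.967
v 0.318 4.115 0.61
v -0.978 4.819 -0.878
v 0.107 4.007 0.7
v -1.152 4.636 -0.852
v -0.067 3.824 0.726
v -1.259 4.41 -0.895
v -0.174 3.598 0.683
v -1.28 4.18 -0.999
v -0.195 3.368 0.579
v -1.211 3.985 -1.147
v -0.126 3.173 0.431
v -1.065 3.86 -1.312
v 0.02 3.048 0.266
v -0.866 3.825 -1.466
v 0.219 3.014 0.112
v -0.65 3.888 -1.583
v 0.435 3.076 -0.005
v -0.453 4.036 -1.642
v 0.632 3.225 -0.064
v -0.31 4.246 -1.633
v 0.775 3.434 -0.055
v -0.245 4.479 -1.557
v 0.841 3.667 0.02
v -0.269 4.696 -1.429
v 0.816 3.884 0.149
f 2 4 1
f 5 2 1
f 1 4 3
f 3 5 1
f 2 8 4
f 6 2 5
f 6 8 2
f 4 8 3
f 7 5 3
f 3 8 7
f 7 6 5
f 8 6 7
f 9 46 25
f 46 20 49
f 25 49 14
f 46 49 25
f 9 25 21
f 25 14 26
f 21 26 10
f 25 26 21
f 9 21 30
f 21 10 31
f 30 31 16
f 21 31 30
f 9 30 42
f 30 16 45
f 42 45 19
f 30 45 42
f 9 42 46
f 42 19 50
f 46 50 20
f 42 50 46
f 10 26 37
f 26 14 40
f 37 40 18
f 26 40 37
f 14 49 27
f 49 20 48
f 27 48 13
f 49 48 27
f 20 50 47
f 50 19 43
f 47 43 11
f 50 43 47
f 19 45 44
f 45 16 32
f 44 32 15
f 45 32 44
f 16 31 36
f 31 10 33
f 36 33 17
f 31 33 36
f 12 38 24
f 38 18 39
f 24 39 13
f 38 39 24
f 12 24 22
f 24 13 23
f 22 23 11
f 24 23 22
f 12 22 29
f 22 11 28
f 29 28 15
f 22 28 29
f 12 29 34
f 29 15 35
f 34 35 17
f 29 35 34
f 12 34 38
f 34 17 41
f 38 41 18
f 34 41 38
f 13 39 27
f 39 18 40
f 27 40 14
f 39 40 27
f 11 23 47
f 23 13 48
f 47 48 20
f 23 48 47
f 15 28 44
f 28 11 43
f 44 43 19
f 28 43 44
f 17 35 36
f 35 15 32
f 36 32 16
f 35 32 36
f 18 41 37
f 41 17 33
f 37 33 10
f 41 33 37
f 52 51 55
f 52 55 53
f 53 55 56
f 53 56 54
f 55 51 57
f 55 57 56
f 56 57 58
f 56 58 54
f 57 51 59
f 57 59 58
f 58 59 60
f 58 60 54
f 59 51 61
f 59 61 60
f 60 61 62
f 60 62 54
f 61 51 63
f 61 63 62
f 62 63 64
f 62 64 54
f 63 51 65
f 63 65 64
f 64 65 66
f 64 66 54
f 65 51 67
f 65 67 66
f 66 67 68
f 66 68 54
f 67 51 69
f 67 69 68
f 68 69 70
f 68 70 54
f 69 51 71
f 69 71 70
f 70 71 72
f 70 72 54
f 71 51 73
f 71 73 72
f 72 73 74
f 72 74 54
f 73 51 52
f 73 52 74
f 74 52 53
f 74 53 54
f 76 75 79
f 76 79 77
f 77 79 80
f 77 80 78
f 79 75 81
f 79 81 80
f 80 81 82
f 80 82 78
f 81 75 83
f 81 83 82
f 82 83 84
f 82 84 78
f 83 75 85
f 83 85 84
f 84 85 86
f 84 86 78
f 85 75 87
f 85 87 86
f 86 87 88
f 86 88 78
f 87 75 89
f 87 89 88
f 88 89 90
f 88 90 78
f 89 75 91
f 89 91 90
f 90 91 92
f 90 92 78
f 91 75 93
f 91 93 92
f 92 93 94
f 92 94 78
f 93 75 95
f 93 95 94
f 94 95 96
f 94 96 78
f 95 75 97
f 95 97 96
f 96 97 98
f 96 98 78
f 97 75 99
f 97 99 98
f 98 99 100
f 98 100 78
f 99 75 101
f 99 101 100
f 100 101 102
f 100 102 78
f 101 75 103
f 101 103 102
f 102 103 104
f 102 104 78
f 103 75 105
f 103 105 104
f 104 105 106
f 104 106 78
f 105 75 76
f 105 76 106
f 106 76 77
f 106 77 78



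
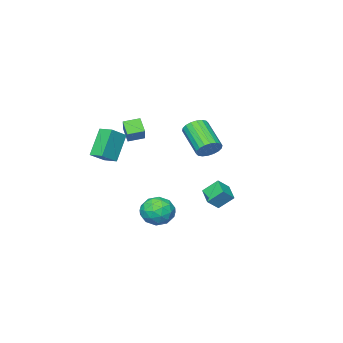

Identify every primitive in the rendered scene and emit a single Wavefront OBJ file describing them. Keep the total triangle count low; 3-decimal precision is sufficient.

v 3.851 -2.744 0.743
v 2.949 -3.036 2.155
v 3.78 -1.936 0.865
v 2.878 -2.229 2.277
v 4.762 -2.751 1.323
v 3.86 -3.044 2.735
v 4.691 -1.944 1.445
v 3.789 -2.236 2.857
v -1.023 0.846 -1.348
v -0.401 0.7 -0.802
v -0.503 1.708 -1.709
v 0.119 1.563 -1.164
v -0.539 0.257 -2.056
v 0.083 0.112 -1.511
v -0.019 1.12 -2.418
v 0.603 0.974 -1.872
v 1.832 -3.289 1.332
v 1.612 -3.854 1.983
v 1.119 -2.819 1.498
v 0.898 -3.385 2.149
v 2.462 -2.615 2.131
v 2.241 -3.181 2.782
v 1.748 -2.146 2.297
v 1.528 -2.711 2.948
v 2.747 0.504 -2.574
v 3.338 0.131 -1.969
v 1.962 -0.771 -2.591
v 2.553 -1.144 -1.986
v 1.987 -0.462 -1.72
v 2.472 0.326 -1.709
v 2.828 -0.966 -2.851
v 3.313 -0.178 -2.84
v 3.389 -0.777 -2.139
v 2.869 -0.466 -1.44
v 2.431 -0.174 -3.12
v 1.911 0.137 -2.421
v 3.112 0.429 -2.27
v 2.188 -1.069 -2.29
v 1.855 -0.669 -2.134
v 2.203 -0.888 -1.777
v 2.602 0.544 -2.118
v 2.95 0.325 -1.761
v 2.155 -0.024 -1.615
v 2.35 -0.965 -2.799
v 2.698 -1.184 -2.442
v 3.097 0.248 -2.783
v 3.445 0.029 -2.426
v 3.145 -0.616 -2.945
v 3.489 -0.324 -2.014
v 3.027 -1.073 -2.024
v 3.189 -0.968 -2.533
v 3.474 -0.505 -2.527
v 3.183 -0.141 -1.603
v 2.722 -0.89 -1.613
v 2.389 -0.489 -1.457
v 2.674 -0.026 -1.451
v 3.213 -0.674 -1.704
v 2.578 0.25 -2.947
v 2.117 -0.499 -2.957
v 2.626 -0.614 -3.109
v 2.911 -0.151 -3.103
v 2.273 0.433 -2.536
v 1.811 -0.316 -2.546
v 1.826 -0.135 -2.033
v 2.111 0.328 -2.027
v 2.087 0.034 -2.856
v -2.216 -1.711 0.16
v -1.56 -1.721 0.431
v -2.028 -3.199 1.511
v -2.684 -3.189 1.24
v -1.714 -1.528 0.628
v -2.183 -3.006 1.708
v -1.968 -1.371 0.732
v -2.437 -2.85 1.812
v -2.271 -1.282 0.723
v -2.74 -2.76 1.803
v -2.563 -1.277 0.602
v -3.032 -2.756 1.682
v -2.786 -1.359 0.394
v -3.255 -2.837 1.474
v -2.896 -1.51 0.139
v -3.365 -2.988 1.219
v -2.872 -1.701 -0.111
v -3.34 -3.179 0.969
v -2.717 -1.894 -0.308
v -3.186 -3.372 0.772
v -2.463 -2.05 -0.412
v -2.932 -3.529 0.668
v -2.16 -2.14 -0.403
v -2.629 -3.618 0.677
v -1.868 -2.144 -0.282
v -2.337 -3.623 0.798
v -1.645 -2.063 -0.074
v -2.114 -3.541 1.006
v -1.535 -1.912 0.181
v -2.004 -3.39 1.261
f 2 4 1
f 5 2 1
f 1 4 3
f 3 5 1
f 2 8 4
f 6 2 5
f 6 8 2
f 4 8 3
f 7 5 3
f 3 8 7
f 7 6 5
f 8 6 7
f 10 12 9
f 13 10 9
f 9 12 11
f 11 13 9
f 10 16 12
f 14 10 13
f 14 16 10
f 12 16 11
f 15 13 11
f 11 16 15
f 15 14 13
f 16 14 15
f 18 20 17
f 21 18 17
f 17 20 19
f 19 21 17
f 18 24 20
f 22 18 21
f 22 24 18
f 20 24 19
f 23 21 19
f 19 24 23
f 23 22 21
f 24 22 23
f 25 62 41
f 62 36 65
f 41 65 30
f 62 65 41
f 25 41 37
f 41 30 42
f 37 42 26
f 41 42 37
f 25 37 46
f 37 26 47
f 46 47 32
f 37 47 46
f 25 46 58
f 46 32 61
f 58 61 35
f 46 61 58
f 25 58 62
f 58 35 66
f 62 66 36
f 58 66 62
f 26 42 53
f 42 30 56
f 53 56 34
f 42 56 53
f 30 65 43
f 65 36 64
f 43 64 29
f 65 64 43
f 36 66 63
f 66 35 59
f 63 59 27
f 66 59 63
f 35 61 60
f 61 32 48
f 60 48 31
f 61 48 60
f 32 47 52
f 47 26 49
f 52 49 33
f 47 49 52
f 28 54 40
f 54 34 55
f 40 55 29
f 54 55 40
f 28 40 38
f 40 29 39
f 38 39 27
f 40 39 38
f 28 38 45
f 38 27 44
f 45 44 31
f 38 44 45
f 28 45 50
f 45 31 51
f 50 51 33
f 45 51 50
f 28 50 54
f 50 33 57
f 54 57 34
f 50 57 54
f 29 55 43
f 55 34 56
f 43 56 30
f 55 56 43
f 27 39 63
f 39 29 64
f 63 64 36
f 39 64 63
f 31 44 60
f 44 27 59
f 60 59 35
f 44 59 60
f 33 51 52
f 51 31 48
f 52 48 32
f 51 48 52
f 34 57 53
f 57 33 49
f 53 49 26
f 57 49 53
f 68 67 71
f 68 71 69
f 69 71 72
f 69 72 70
f 71 67 73
f 71 73 72
f 72 73 74
f 72 74 70
f 73 67 75
f 73 75 74
f 74 75 76
f 74 76 70
f 75 67 77
f 75 77 76
f 76 77 78
f 76 78 70
f 77 67 79
f 77 79 78
f 78 79 80
f 78 80 70
f 79 67 81
f 79 81 80
f 80 81 82
f 80 82 70
f 81 67 83
f 81 83 82
f 82 83 84
f 82 84 70
f 83 67 85
f 83 85 84
f 84 85 86
f 84 86 70
f 85 67 87
f 85 87 86
f 86 87 88
f 86 88 70
f 87 67 89
f 87 89 88
f 88 89 90
f 88 90 70
f 89 67 91
f 89 91 90
f 90 91 92
f 90 92 70
f 91 67 93
f 91 93 92
f 92 93 94
f 92 94 70
f 93 67 95
f 93 95 94
f 94 95 96
f 94 96 70
f 95 67 68
f 95 68 96
f 96 68 69
f 96 69 70



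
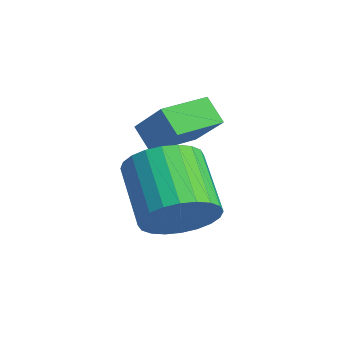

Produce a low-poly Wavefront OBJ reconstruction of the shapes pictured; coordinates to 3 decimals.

v 4.153 -1.858 -0.439
v 4.66 -2.373 0.129
v 3.314 -2.398 1.308
v 2.807 -1.882 0.739
v 4.749 -2.043 0.237
v 3.402 -2.068 1.416
v 4.747 -1.684 0.242
v 3.4 -1.709 1.421
v 4.654 -1.351 0.143
v 3.307 -1.376 1.322
v 4.485 -1.096 -0.044
v 3.138 -1.121 1.135
v 4.266 -0.956 -0.292
v 2.919 -0.981 0.887
v 4.029 -0.954 -0.562
v 2.683 -0.979 0.617
v 3.812 -1.089 -0.813
v 2.465 -1.114 0.366
v 3.646 -1.342 -1.008
v 2.3 -1.367 0.171
v 3.558 -1.672 -1.116
v 2.211 -1.697 0.063
v 3.56 -2.031 -1.121
v 2.213 -2.056 0.058
v 3.653 -2.364 -1.022
v 2.306 -2.389 0.157
v 3.822 -2.619 -0.835
v 2.475 -2.644 0.344
v 4.041 -2.759 -0.587
v 2.694 -2.784 0.592
v 4.277 -2.761 -0.317
v 2.931 -2.786 0.862
v 4.495 -2.626 -0.066
v 3.148 -2.651 1.113
v 2.395 -2.038 0.908
v 1.963 -2.277 1.549
v 1.926 -0.864 1.029
v 1.493 -1.104 1.671
v 3.407 -1.716 1.709
v 2.974 -1.956 2.351
v 2.937 -0.543 1.831
v 2.505 -0.782 2.472
f 2 1 5
f 2 5 3
f 3 5 6
f 3 6 4
f 5 1 7
f 5 7 6
f 6 7 8
f 6 8 4
f 7 1 9
f 7 9 8
f 8 9 10
f 8 10 4
f 9 1 11
f 9 11 10
f 10 11 12
f 10 12 4
f 11 1 13
f 11 13 12
f 12 13 14
f 12 14 4
f 13 1 15
f 13 15 14
f 14 15 16
f 14 16 4
f 15 1 17
f 15 17 16
f 16 17 18
f 16 18 4
f 17 1 19
f 17 19 18
f 18 19 20
f 18 20 4
f 19 1 21
f 19 21 20
f 20 21 22
f 20 22 4
f 21 1 23
f 21 23 22
f 22 23 24
f 22 24 4
f 23 1 25
f 23 25 24
f 24 25 26
f 24 26 4
f 25 1 27
f 25 27 26
f 26 27 28
f 26 28 4
f 27 1 29
f 27 29 28
f 28 29 30
f 28 30 4
f 29 1 31
f 29 31 30
f 30 31 32
f 30 32 4
f 31 1 33
f 31 33 32
f 32 33 34
f 32 34 4
f 33 1 2
f 33 2 34
f 34 2 3
f 34 3 4
f 36 38 35
f 39 36 35
f 35 38 37
f 37 39 35
f 36 42 38
f 40 36 39
f 40 42 36
f 38 42 37
f 41 39 37
f 37 42 41
f 41 40 39
f 42 40 41



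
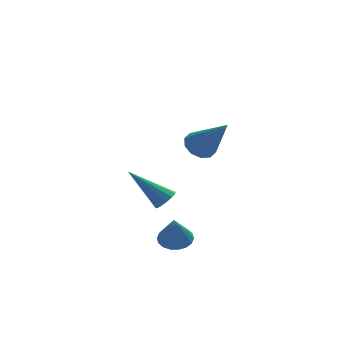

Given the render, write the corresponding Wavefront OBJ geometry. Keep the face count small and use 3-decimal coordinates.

v -0.341 -0.511 -1.741
v 0.21 -0.978 -1.848
v -0.519 -1.029 -0.399
v 0.36 -0.716 -1.727
v 0.371 -0.414 -1.609
v 0.241 -0.13 -1.517
v -0.005 0.077 -1.469
v -0.316 0.169 -1.476
v -0.633 0.125 -1.534
v -0.892 -0.044 -1.634
v -1.041 -0.306 -1.755
v -1.052 -0.608 -1.873
v -0.922 -0.891 -1.965
v -0.677 -1.099 -2.013
v -0.365 -1.19 -2.007
v -0.048 -1.147 -1.948
v 0.048 2.968 -1.464
v 0.418 2.817 -1.03
v -1.368 3.712 0.004
v 0.495 3.13 -1.114
v 0.43 3.391 -1.309
v 0.243 3.518 -1.553
v -0.005 3.47 -1.769
v -0.237 3.263 -1.888
v -0.378 2.963 -1.872
v -0.384 2.664 -1.726
v -0.253 2.462 -1.497
v -0.026 2.421 -1.258
v 0.224 2.553 -1.083
v 0.783 0.045 3.084
v 1.459 0.283 2.942
v 1.557 -1.185 4.696
v 1.273 0.562 3.244
v 0.901 0.644 3.485
v 0.483 0.497 3.573
v 0.181 0.177 3.474
v 0.108 -0.193 3.226
v 0.294 -0.472 2.924
v 0.666 -0.553 2.683
v 1.084 -0.406 2.595
v 1.386 -0.087 2.694
f 2 1 4
f 2 4 3
f 4 1 5
f 4 5 3
f 5 1 6
f 5 6 3
f 6 1 7
f 6 7 3
f 7 1 8
f 7 8 3
f 8 1 9
f 8 9 3
f 9 1 10
f 9 10 3
f 10 1 11
f 10 11 3
f 11 1 12
f 11 12 3
f 12 1 13
f 12 13 3
f 13 1 14
f 13 14 3
f 14 1 15
f 14 15 3
f 15 1 16
f 15 16 3
f 16 1 2
f 16 2 3
f 18 17 20
f 18 20 19
f 20 17 21
f 20 21 19
f 21 17 22
f 21 22 19
f 22 17 23
f 22 23 19
f 23 17 24
f 23 24 19
f 24 17 25
f 24 25 19
f 25 17 26
f 25 26 19
f 26 17 27
f 26 27 19
f 27 17 28
f 27 28 19
f 28 17 29
f 28 29 19
f 29 17 18
f 29 18 19
f 31 30 33
f 31 33 32
f 33 30 34
f 33 34 32
f 34 30 35
f 34 35 32
f 35 30 36
f 35 36 32
f 36 30 37
f 36 37 32
f 37 30 38
f 37 38 32
f 38 30 39
f 38 39 32
f 39 30 40
f 39 40 32
f 40 30 41
f 40 41 32
f 41 30 31
f 41 31 32



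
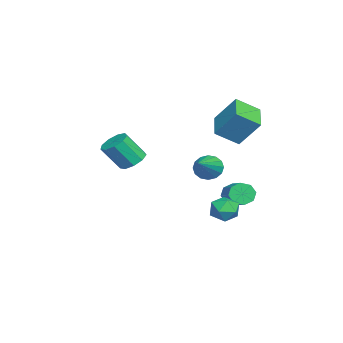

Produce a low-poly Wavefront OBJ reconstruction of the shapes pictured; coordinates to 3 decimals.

v -3.682 1.615 -2.922
v -3.335 1.228 -3.434
v -1.532 1.857 -2.69
v -1.878 2.245 -2.178
v -3.448 1.749 -3.601
v -1.645 2.378 -2.857
v -3.698 2.192 -3.37
v -1.895 2.821 -2.625
v -3.939 2.297 -2.876
v -2.135 2.926 -2.132
v -4.028 2.003 -2.41
v -2.225 2.632 -1.666
v -3.915 1.482 -2.243
v -2.112 2.111 -1.499
v -3.665 1.039 -2.475
v -1.862 1.668 -1.73
v -3.425 0.934 -2.968
v -1.621 1.563 -2.224
v 0.221 1.893 -2.299
v 0.858 2.341 -2.671
v 1.162 1.079 -1.669
v 1.799 1.527 -2.041
v 1.313 1.894 -1.431
v 0.731 2.397 -1.82
v 1.289 1.023 -2.52
v 0.707 1.526 -2.909
v 1.517 1.803 -2.807
v 1.532 2.341 -2.134
v 0.488 1.079 -2.206
v 0.503 1.617 -1.533
v -3.583 1.816 1.804
v -3.142 0.621 2.615
v -3.244 2.95 3.29
v -2.803 1.755 4.102
v -1.957 2.045 1.258
v -1.516 0.85 2.07
v -1.618 3.179 2.745
v -1.177 1.984 3.556
v 2.47 1.095 1.14
v 2.746 0.76 0.504
v 4.31 0.865 2.06
v 2.819 1.149 0.456
v 2.798 1.524 0.591
v 2.69 1.783 0.873
v 2.522 1.859 1.227
v 2.341 1.729 1.557
v 2.194 1.43 1.776
v 2.121 1.041 1.825
v 2.142 0.667 1.69
v 2.25 0.407 1.407
v 2.418 0.332 1.054
v 2.599 0.461 0.723
v -1.243 -3.261 0.07
v -0.695 -2.693 0.326
v -0.369 -3.631 1.706
v -0.917 -4.199 1.45
v -1.21 -2.572 0.531
v -0.884 -3.509 1.911
v -1.741 -2.773 0.519
v -1.415 -3.71 1.9
v -2.039 -3.202 0.298
v -1.713 -4.14 1.678
v -1.964 -3.659 -0.03
v -1.638 -4.597 1.35
v -1.552 -3.93 -0.312
v -1.226 -4.868 1.068
v -0.995 -3.888 -0.414
v -0.669 -4.826 0.966
v -0.554 -3.553 -0.291
v -0.229 -4.49 1.09
v -0.436 -3.081 0.002
v -0.11 -4.018 1.382
f 2 1 5
f 2 5 3
f 3 5 6
f 3 6 4
f 5 1 7
f 5 7 6
f 6 7 8
f 6 8 4
f 7 1 9
f 7 9 8
f 8 9 10
f 8 10 4
f 9 1 11
f 9 11 10
f 10 11 12
f 10 12 4
f 11 1 13
f 11 13 12
f 12 13 14
f 12 14 4
f 13 1 15
f 13 15 14
f 14 15 16
f 14 16 4
f 15 1 17
f 15 17 16
f 16 17 18
f 16 18 4
f 17 1 2
f 17 2 18
f 18 2 3
f 18 3 4
f 19 30 24
f 19 24 20
f 19 20 26
f 19 26 29
f 19 29 30
f 20 24 28
f 24 30 23
f 30 29 21
f 29 26 25
f 26 20 27
f 22 28 23
f 22 23 21
f 22 21 25
f 22 25 27
f 22 27 28
f 23 28 24
f 21 23 30
f 25 21 29
f 27 25 26
f 28 27 20
f 32 34 31
f 35 32 31
f 31 34 33
f 33 35 31
f 32 38 34
f 36 32 35
f 36 38 32
f 34 38 33
f 37 35 33
f 33 38 37
f 37 36 35
f 38 36 37
f 40 39 42
f 40 42 41
f 42 39 43
f 42 43 41
f 43 39 44
f 43 44 41
f 44 39 45
f 44 45 41
f 45 39 46
f 45 46 41
f 46 39 47
f 46 47 41
f 47 39 48
f 47 48 41
f 48 39 49
f 48 49 41
f 49 39 50
f 49 50 41
f 50 39 51
f 50 51 41
f 51 39 52
f 51 52 41
f 52 39 40
f 52 40 41
f 54 53 57
f 54 57 55
f 55 57 58
f 55 58 56
f 57 53 59
f 57 59 58
f 58 59 60
f 58 60 56
f 59 53 61
f 59 61 60
f 60 61 62
f 60 62 56
f 61 53 63
f 61 63 62
f 62 63 64
f 62 64 56
f 63 53 65
f 63 65 64
f 64 65 66
f 64 66 56
f 65 53 67
f 65 67 66
f 66 67 68
f 66 68 56
f 67 53 69
f 67 69 68
f 68 69 70
f 68 70 56
f 69 53 71
f 69 71 70
f 70 71 72
f 70 72 56
f 71 53 54
f 71 54 72
f 72 54 55
f 72 55 56



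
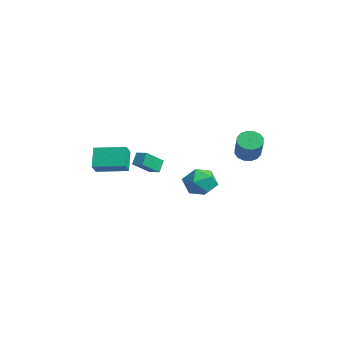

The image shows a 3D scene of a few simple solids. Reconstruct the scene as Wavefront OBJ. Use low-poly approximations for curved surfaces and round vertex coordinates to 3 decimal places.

v -0.98 -2.161 -0.672
v -1.37 -1.725 0.089
v -1.409 -0.875 -1.63
v -1.799 -0.438 -0.869
v -0.261 -1.802 -0.511
v -0.651 -1.365 0.25
v -0.69 -0.515 -1.469
v -1.08 -0.079 -0.708
v -0.419 -4.697 -0.746
v 0.207 -5.174 -0.08
v -1.328 -4.239 0.437
v -0.703 -4.716 1.102
v 0.663 -3.024 -0.562
v 1.288 -3.501 0.103
v -0.247 -2.566 0.62
v 0.379 -3.043 1.286
v 2.195 3.986 0.532
v 2.779 3.908 -0.024
v 4.049 3.457 1.371
v 3.465 3.534 1.928
v 2.793 4.311 0.093
v 4.063 3.859 1.488
v 2.647 4.626 0.328
v 3.917 4.174 1.723
v 2.38 4.77 0.617
v 3.65 4.318 2.013
v 2.064 4.703 0.884
v 3.333 4.252 2.28
v 1.782 4.445 1.057
v 3.052 3.993 2.452
v 1.611 4.063 1.089
v 2.881 3.612 2.484
v 1.597 3.661 0.972
v 2.867 3.209 2.367
v 1.743 3.346 0.737
v 3.013 2.894 2.132
v 2.01 3.202 0.447
v 3.28 2.75 1.843
v 2.327 3.268 0.18
v 3.596 2.817 1.576
v 2.608 3.527 0.008
v 3.878 3.075 1.403
v -0.146 2.634 -1.617
v 0.5 2.839 -2.593
v -0.3 0.781 -2.107
v 0.346 0.986 -3.083
v 0.855 1.041 -2.011
v 0.951 2.186 -1.708
v -0.751 1.434 -2.992
v -0.655 2.579 -2.689
v 0.126 2.097 -3.443
v 1.119 1.854 -2.837
v -0.919 1.766 -1.863
v 0.074 1.523 -1.257
f 2 4 1
f 5 2 1
f 1 4 3
f 3 5 1
f 2 8 4
f 6 2 5
f 6 8 2
f 4 8 3
f 7 5 3
f 3 8 7
f 7 6 5
f 8 6 7
f 10 12 9
f 13 10 9
f 9 12 11
f 11 13 9
f 10 16 12
f 14 10 13
f 14 16 10
f 12 16 11
f 15 13 11
f 11 16 15
f 15 14 13
f 16 14 15
f 18 17 21
f 18 21 19
f 19 21 22
f 19 22 20
f 21 17 23
f 21 23 22
f 22 23 24
f 22 24 20
f 23 17 25
f 23 25 24
f 24 25 26
f 24 26 20
f 25 17 27
f 25 27 26
f 26 27 28
f 26 28 20
f 27 17 29
f 27 29 28
f 28 29 30
f 28 30 20
f 29 17 31
f 29 31 30
f 30 31 32
f 30 32 20
f 31 17 33
f 31 33 32
f 32 33 34
f 32 34 20
f 33 17 35
f 33 35 34
f 34 35 36
f 34 36 20
f 35 17 37
f 35 37 36
f 36 37 38
f 36 38 20
f 37 17 39
f 37 39 38
f 38 39 40
f 38 40 20
f 39 17 41
f 39 41 40
f 40 41 42
f 40 42 20
f 41 17 18
f 41 18 42
f 42 18 19
f 42 19 20
f 43 54 48
f 43 48 44
f 43 44 50
f 43 50 53
f 43 53 54
f 44 48 52
f 48 54 47
f 54 53 45
f 53 50 49
f 50 44 51
f 46 52 47
f 46 47 45
f 46 45 49
f 46 49 51
f 46 51 52
f 47 52 48
f 45 47 54
f 49 45 53
f 51 49 50
f 52 51 44



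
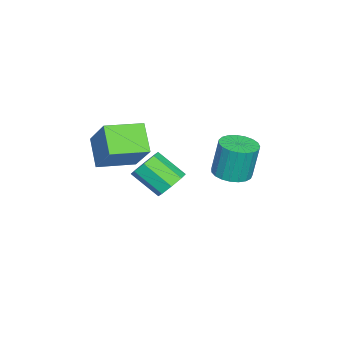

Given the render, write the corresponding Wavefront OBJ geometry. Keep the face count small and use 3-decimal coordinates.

v 4.198 -4.352 2.057
v 3.262 -4.921 3.023
v 3.207 -3.032 1.876
v 2.272 -3.601 2.841
v 5.188 -3.399 3.579
v 4.253 -3.968 4.544
v 4.198 -2.079 3.397
v 3.262 -2.648 4.363
v -0.372 -2.698 -1.561
v 0.304 -2.492 -1.164
v 0.107 -3.776 -0.163
v -0.568 -3.982 -0.559
v -0.203 -2.227 -0.924
v -0.399 -3.511 0.078
v -0.808 -2.238 -1.057
v -1.005 -3.522 -0.055
v -1.158 -2.518 -1.485
v -1.355 -3.802 -0.484
v -1.047 -2.904 -1.957
v -1.244 -4.188 -0.956
v -0.541 -3.169 -2.198
v -0.737 -4.453 -1.196
v 0.065 -3.158 -2.065
v -0.132 -4.442 -1.063
v 0.415 -2.878 -1.636
v 0.218 -4.162 -0.635
v 0.927 0.267 0.622
v 1.605 -0.23 0.746
v 1.492 0.036 2.441
v 0.813 0.533 2.318
v 1.754 0.088 0.706
v 1.64 0.355 2.401
v 1.759 0.437 0.651
v 1.645 0.704 2.347
v 1.621 0.757 0.592
v 1.507 1.024 2.287
v 1.362 0.992 0.538
v 1.248 1.258 2.233
v 1.028 1.101 0.498
v 0.914 1.368 2.193
v 0.677 1.067 0.48
v 0.563 1.333 2.175
v 0.369 0.893 0.486
v 0.255 1.16 2.182
v 0.157 0.612 0.516
v 0.044 0.878 2.212
v 0.079 0.271 0.565
v -0.035 0.537 2.26
v 0.147 -0.071 0.623
v 0.033 0.195 2.318
v 0.35 -0.355 0.681
v 0.236 -0.088 2.377
v 0.653 -0.531 0.729
v 0.539 -0.264 2.425
v 1.003 -0.569 0.759
v 0.889 -0.302 2.454
v 1.34 -0.462 0.765
v 1.226 -0.196 2.46
f 2 4 1
f 5 2 1
f 1 4 3
f 3 5 1
f 2 8 4
f 6 2 5
f 6 8 2
f 4 8 3
f 7 5 3
f 3 8 7
f 7 6 5
f 8 6 7
f 10 9 13
f 10 13 11
f 11 13 14
f 11 14 12
f 13 9 15
f 13 15 14
f 14 15 16
f 14 16 12
f 15 9 17
f 15 17 16
f 16 17 18
f 16 18 12
f 17 9 19
f 17 19 18
f 18 19 20
f 18 20 12
f 19 9 21
f 19 21 20
f 20 21 22
f 20 22 12
f 21 9 23
f 21 23 22
f 22 23 24
f 22 24 12
f 23 9 25
f 23 25 24
f 24 25 26
f 24 26 12
f 25 9 10
f 25 10 26
f 26 10 11
f 26 11 12
f 28 27 31
f 28 31 29
f 29 31 32
f 29 32 30
f 31 27 33
f 31 33 32
f 32 33 34
f 32 34 30
f 33 27 35
f 33 35 34
f 34 35 36
f 34 36 30
f 35 27 37
f 35 37 36
f 36 37 38
f 36 38 30
f 37 27 39
f 37 39 38
f 38 39 40
f 38 40 30
f 39 27 41
f 39 41 40
f 40 41 42
f 40 42 30
f 41 27 43
f 41 43 42
f 42 43 44
f 42 44 30
f 43 27 45
f 43 45 44
f 44 45 46
f 44 46 30
f 45 27 47
f 45 47 46
f 46 47 48
f 46 48 30
f 47 27 49
f 47 49 48
f 48 49 50
f 48 50 30
f 49 27 51
f 49 51 50
f 50 51 52
f 50 52 30
f 51 27 53
f 51 53 52
f 52 53 54
f 52 54 30
f 53 27 55
f 53 55 54
f 54 55 56
f 54 56 30
f 55 27 57
f 55 57 56
f 56 57 58
f 56 58 30
f 57 27 28
f 57 28 58
f 58 28 29
f 58 29 30



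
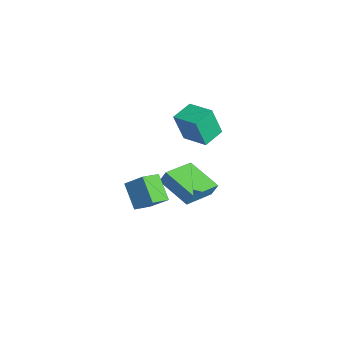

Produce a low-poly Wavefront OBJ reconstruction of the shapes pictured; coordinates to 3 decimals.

v -3.946 2.825 0.705
v -3.934 2.251 2.516
v -4.713 3.905 1.053
v -4.701 3.331 2.864
v -2.579 3.709 0.976
v -2.567 3.135 2.787
v -3.346 4.789 1.324
v -3.334 4.215 3.135
v -1.442 2.273 -0.055
v -1.296 2.584 0.689
v 0.211 3.337 -0.823
v 0.357 3.648 -0.078
v -0.197 0.652 0.378
v -0.051 0.963 1.123
v 1.456 1.716 -0.389
v 1.602 2.027 0.355
v 2.693 -0.441 0.824
v 1.512 -0.69 1.935
v 3.404 0.342 1.756
v 2.224 0.093 2.867
v 3.236 -1.373 1.193
v 2.056 -1.622 2.304
v 3.948 -0.59 2.125
v 2.767 -0.839 3.236
f 2 4 1
f 5 2 1
f 1 4 3
f 3 5 1
f 2 8 4
f 6 2 5
f 6 8 2
f 4 8 3
f 7 5 3
f 3 8 7
f 7 6 5
f 8 6 7
f 10 12 9
f 13 10 9
f 9 12 11
f 11 13 9
f 10 16 12
f 14 10 13
f 14 16 10
f 12 16 11
f 15 13 11
f 11 16 15
f 15 14 13
f 16 14 15
f 18 20 17
f 21 18 17
f 17 20 19
f 19 21 17
f 18 24 20
f 22 18 21
f 22 24 18
f 20 24 19
f 23 21 19
f 19 24 23
f 23 22 21
f 24 22 23



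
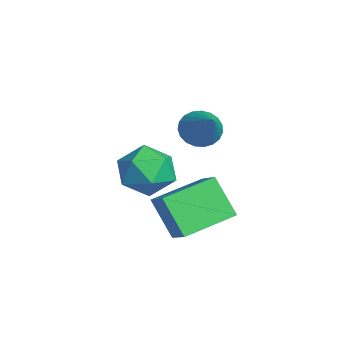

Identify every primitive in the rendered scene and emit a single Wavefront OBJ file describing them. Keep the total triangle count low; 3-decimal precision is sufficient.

v -1.071 0.869 2.435
v -0.711 0.278 2.015
v 0.511 0.931 3.705
v -0.597 0.554 1.859
v -0.565 0.885 1.803
v -0.621 1.213 1.857
v -0.754 1.481 2.01
v -0.943 1.644 2.237
v -1.154 1.672 2.498
v -1.35 1.562 2.749
v -1.498 1.332 2.945
v -1.573 1.022 3.053
v -1.561 0.685 3.054
v -1.464 0.38 2.949
v -1.299 0.16 2.754
v -1.095 0.062 2.505
v -0.887 0.104 2.243
v -2.162 -0.293 -0.627
v -1.13 0.025 -0.106
v -2.25 -1.865 0.506
v -1.218 -1.547 1.027
v -2.209 -0.899 1.215
v -2.155 0.072 0.514
v -1.225 -1.912 -0.114
v -1.171 -0.941 -0.815
v -0.551 -0.976 0.211
v -1.16 -0.35 1.032
v -2.22 -1.49 -0.632
v -2.829 -0.864 0.189
v 0.27 -0.444 -2.134
v -0.583 -1.023 -0.634
v -0.411 1.579 -1.739
v -1.264 0.999 -0.24
v 1.244 -0.239 -1.5
v 0.391 -0.819 -0.001
v 0.563 1.783 -1.106
v -0.29 1.204 0.394
f 2 1 4
f 2 4 3
f 4 1 5
f 4 5 3
f 5 1 6
f 5 6 3
f 6 1 7
f 6 7 3
f 7 1 8
f 7 8 3
f 8 1 9
f 8 9 3
f 9 1 10
f 9 10 3
f 10 1 11
f 10 11 3
f 11 1 12
f 11 12 3
f 12 1 13
f 12 13 3
f 13 1 14
f 13 14 3
f 14 1 15
f 14 15 3
f 15 1 16
f 15 16 3
f 16 1 17
f 16 17 3
f 17 1 2
f 17 2 3
f 18 29 23
f 18 23 19
f 18 19 25
f 18 25 28
f 18 28 29
f 19 23 27
f 23 29 22
f 29 28 20
f 28 25 24
f 25 19 26
f 21 27 22
f 21 22 20
f 21 20 24
f 21 24 26
f 21 26 27
f 22 27 23
f 20 22 29
f 24 20 28
f 26 24 25
f 27 26 19
f 31 33 30
f 34 31 30
f 30 33 32
f 32 34 30
f 31 37 33
f 35 31 34
f 35 37 31
f 33 37 32
f 36 34 32
f 32 37 36
f 36 35 34
f 37 35 36



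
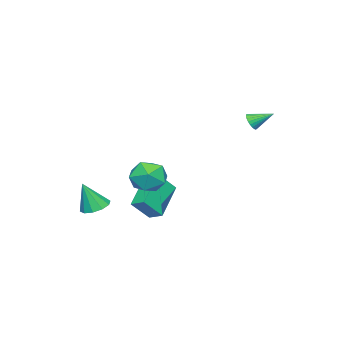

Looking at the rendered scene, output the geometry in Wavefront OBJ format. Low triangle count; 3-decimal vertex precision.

v 1.579 -1.506 -2.095
v -0.157 -1.731 -0.882
v 1.699 -0.725 -1.779
v -0.037 -0.951 -0.566
v 2.377 -2.049 -1.054
v 0.641 -2.275 0.159
v 2.497 -1.269 -0.738
v 0.761 -1.494 0.475
v 1.905 -1.157 1.612
v 2.462 -0.28 1.774
v 2.918 -1.56 0.306
v 3.475 -0.683 0.468
v 3.516 -1.469 1.165
v 2.89 -1.22 1.973
v 2.49 -0.62 0.107
v 1.864 -0.371 0.915
v 2.824 0.051 0.844
v 3.458 -0.473 1.498
v 1.922 -1.367 0.582
v 2.556 -1.891 1.236
v 3.278 -3.463 -1.137
v 3.742 -4.019 -1.426
v 3.702 -3.897 0.377
v 4.002 -3.615 -1.383
v 3.986 -3.154 -1.246
v 3.699 -2.81 -1.067
v 3.251 -2.716 -0.915
v 2.814 -2.907 -0.847
v 2.554 -3.311 -0.89
v 2.571 -3.773 -1.027
v 2.858 -4.116 -1.206
v 3.305 -4.211 -1.358
v -3.491 1.313 3.143
v -3.21 1.155 3.576
v -3.829 2.347 3.737
v -3.064 1.264 3.47
v -2.983 1.381 3.314
v -2.98 1.486 3.132
v -3.054 1.566 2.951
v -3.195 1.607 2.8
v -3.38 1.603 2.701
v -3.583 1.555 2.669
v -3.772 1.47 2.709
v -3.918 1.362 2.815
v -3.998 1.245 2.971
v -4.002 1.139 3.153
v -3.928 1.06 3.334
v -3.787 1.019 3.485
v -3.601 1.023 3.584
v -3.399 1.071 3.616
f 2 4 1
f 5 2 1
f 1 4 3
f 3 5 1
f 2 8 4
f 6 2 5
f 6 8 2
f 4 8 3
f 7 5 3
f 3 8 7
f 7 6 5
f 8 6 7
f 9 20 14
f 9 14 10
f 9 10 16
f 9 16 19
f 9 19 20
f 10 14 18
f 14 20 13
f 20 19 11
f 19 16 15
f 16 10 17
f 12 18 13
f 12 13 11
f 12 11 15
f 12 15 17
f 12 17 18
f 13 18 14
f 11 13 20
f 15 11 19
f 17 15 16
f 18 17 10
f 22 21 24
f 22 24 23
f 24 21 25
f 24 25 23
f 25 21 26
f 25 26 23
f 26 21 27
f 26 27 23
f 27 21 28
f 27 28 23
f 28 21 29
f 28 29 23
f 29 21 30
f 29 30 23
f 30 21 31
f 30 31 23
f 31 21 32
f 31 32 23
f 32 21 22
f 32 22 23
f 34 33 36
f 34 36 35
f 36 33 37
f 36 37 35
f 37 33 38
f 37 38 35
f 38 33 39
f 38 39 35
f 39 33 40
f 39 40 35
f 40 33 41
f 40 41 35
f 41 33 42
f 41 42 35
f 42 33 43
f 42 43 35
f 43 33 44
f 43 44 35
f 44 33 45
f 44 45 35
f 45 33 46
f 45 46 35
f 46 33 47
f 46 47 35
f 47 33 48
f 47 48 35
f 48 33 49
f 48 49 35
f 49 33 50
f 49 50 35
f 50 33 34
f 50 34 35



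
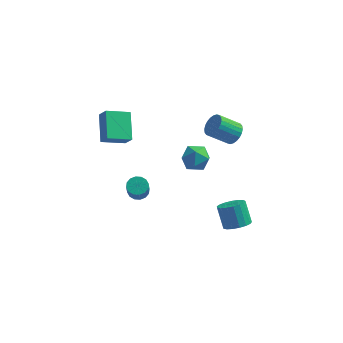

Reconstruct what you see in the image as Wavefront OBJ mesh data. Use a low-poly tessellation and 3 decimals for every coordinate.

v 1.232 -0.208 1.573
v 1.615 0.227 0.92
v 1.825 -1.407 1.12
v 2.208 -0.972 0.467
v 2.464 -0.838 1.291
v 2.098 -0.097 1.571
v 1.342 -1.083 0.469
v 0.976 -0.342 0.749
v 1.683 -0.313 0.238
v 2.376 -0.162 0.746
v 1.064 -1.018 1.294
v 1.757 -0.867 1.802
v 3.632 -0.167 3.021
v 4.018 0.009 3.565
v 2.974 -0.356 4.423
v 2.588 -0.533 3.879
v 3.893 0.241 3.512
v 2.848 -0.124 4.37
v 3.728 0.412 3.384
v 2.684 0.046 4.242
v 3.549 0.494 3.201
v 2.504 0.128 4.059
v 3.382 0.475 2.99
v 2.338 0.11 3.848
v 3.253 0.359 2.784
v 2.209 -0.007 3.642
v 3.183 0.162 2.614
v 2.138 -0.203 3.472
v 3.18 -0.084 2.506
v 2.136 -0.45 3.364
v 3.246 -0.344 2.477
v 2.202 -0.709 3.335
v 3.372 -0.576 2.53
v 2.327 -0.941 3.388
v 3.536 -0.746 2.658
v 2.492 -1.112 3.516
v 3.716 -0.828 2.841
v 2.671 -1.194 3.699
v 3.882 -0.81 3.052
v 2.838 -1.175 3.91
v 4.011 -0.693 3.258
v 2.967 -1.059 4.116
v 4.082 -0.497 3.428
v 3.037 -0.862 4.286
v 4.084 -0.25 3.536
v 3.04 -0.616 4.394
v -1.706 1.031 -4.033
v -1.314 1.454 -3.833
v -1.242 0.931 -2.868
v -1.634 0.509 -3.067
v -1.6 1.563 -3.753
v -1.527 1.04 -2.788
v -1.914 1.529 -3.747
v -1.841 1.006 -2.782
v -2.172 1.362 -3.818
v -2.099 0.839 -2.853
v -2.306 1.107 -3.947
v -2.233 0.584 -2.982
v -2.279 0.831 -4.098
v -2.206 0.308 -3.133
v -2.098 0.609 -4.232
v -2.026 0.086 -3.267
v -1.813 0.5 -4.312
v -1.74 -0.023 -3.347
v -1.499 0.534 -4.318
v -1.426 0.011 -3.353
v -1.241 0.701 -4.247
v -1.168 0.178 -3.282
v -1.107 0.956 -4.118
v -1.034 0.433 -3.153
v -1.134 1.232 -3.967
v -1.061 0.709 -3.002
v 4.209 -2.05 -2.864
v 4.721 -2.436 -2.437
v 4.263 -1.816 -1.329
v 3.751 -1.43 -1.756
v 4.9 -2.129 -2.534
v 4.442 -1.509 -1.426
v 4.922 -1.804 -2.707
v 4.464 -1.184 -1.599
v 4.78 -1.536 -2.916
v 4.322 -0.916 -1.808
v 4.507 -1.385 -3.113
v 4.049 -0.765 -2.004
v 4.166 -1.387 -3.253
v 3.708 -0.767 -2.144
v 3.835 -1.54 -3.304
v 3.377 -0.92 -2.195
v 3.59 -1.811 -3.254
v 3.132 -1.191 -2.146
v 3.486 -2.136 -3.115
v 3.028 -1.516 -2.007
v 3.548 -2.441 -2.918
v 3.09 -1.822 -1.81
v 3.762 -2.657 -2.709
v 3.304 -2.037 -1.601
v 4.078 -2.734 -2.536
v 3.62 -2.114 -1.428
v 4.424 -2.654 -2.438
v 3.966 -2.034 -1.329
v -3.163 -1.222 2.075
v -3.549 0.209 3.006
v -1.997 -0.603 1.609
v -2.383 0.827 2.54
v -2.717 -1.547 2.76
v -3.103 -0.117 3.691
v -1.551 -0.929 2.294
v -1.937 0.502 3.225
f 1 12 6
f 1 6 2
f 1 2 8
f 1 8 11
f 1 11 12
f 2 6 10
f 6 12 5
f 12 11 3
f 11 8 7
f 8 2 9
f 4 10 5
f 4 5 3
f 4 3 7
f 4 7 9
f 4 9 10
f 5 10 6
f 3 5 12
f 7 3 11
f 9 7 8
f 10 9 2
f 14 13 17
f 14 17 15
f 15 17 18
f 15 18 16
f 17 13 19
f 17 19 18
f 18 19 20
f 18 20 16
f 19 13 21
f 19 21 20
f 20 21 22
f 20 22 16
f 21 13 23
f 21 23 22
f 22 23 24
f 22 24 16
f 23 13 25
f 23 25 24
f 24 25 26
f 24 26 16
f 25 13 27
f 25 27 26
f 26 27 28
f 26 28 16
f 27 13 29
f 27 29 28
f 28 29 30
f 28 30 16
f 29 13 31
f 29 31 30
f 30 31 32
f 30 32 16
f 31 13 33
f 31 33 32
f 32 33 34
f 32 34 16
f 33 13 35
f 33 35 34
f 34 35 36
f 34 36 16
f 35 13 37
f 35 37 36
f 36 37 38
f 36 38 16
f 37 13 39
f 37 39 38
f 38 39 40
f 38 40 16
f 39 13 41
f 39 41 40
f 40 41 42
f 40 42 16
f 41 13 43
f 41 43 42
f 42 43 44
f 42 44 16
f 43 13 45
f 43 45 44
f 44 45 46
f 44 46 16
f 45 13 14
f 45 14 46
f 46 14 15
f 46 15 16
f 48 47 51
f 48 51 49
f 49 51 52
f 49 52 50
f 51 47 53
f 51 53 52
f 52 53 54
f 52 54 50
f 53 47 55
f 53 55 54
f 54 55 56
f 54 56 50
f 55 47 57
f 55 57 56
f 56 57 58
f 56 58 50
f 57 47 59
f 57 59 58
f 58 59 60
f 58 60 50
f 59 47 61
f 59 61 60
f 60 61 62
f 60 62 50
f 61 47 63
f 61 63 62
f 62 63 64
f 62 64 50
f 63 47 65
f 63 65 64
f 64 65 66
f 64 66 50
f 65 47 67
f 65 67 66
f 66 67 68
f 66 68 50
f 67 47 69
f 67 69 68
f 68 69 70
f 68 70 50
f 69 47 71
f 69 71 70
f 70 71 72
f 70 72 50
f 71 47 48
f 71 48 72
f 72 48 49
f 72 49 50
f 74 73 77
f 74 77 75
f 75 77 78
f 75 78 76
f 77 73 79
f 77 79 78
f 78 79 80
f 78 80 76
f 79 73 81
f 79 81 80
f 80 81 82
f 80 82 76
f 81 73 83
f 81 83 82
f 82 83 84
f 82 84 76
f 83 73 85
f 83 85 84
f 84 85 86
f 84 86 76
f 85 73 87
f 85 87 86
f 86 87 88
f 86 88 76
f 87 73 89
f 87 89 88
f 88 89 90
f 88 90 76
f 89 73 91
f 89 91 90
f 90 91 92
f 90 92 76
f 91 73 93
f 91 93 92
f 92 93 94
f 92 94 76
f 93 73 95
f 93 95 94
f 94 95 96
f 94 96 76
f 95 73 97
f 95 97 96
f 96 97 98
f 96 98 76
f 97 73 99
f 97 99 98
f 98 99 100
f 98 100 76
f 99 73 74
f 99 74 100
f 100 74 75
f 100 75 76
f 102 104 101
f 105 102 101
f 101 104 103
f 103 105 101
f 102 108 104
f 106 102 105
f 106 108 102
f 104 108 103
f 107 105 103
f 103 108 107
f 107 106 105
f 108 106 107

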